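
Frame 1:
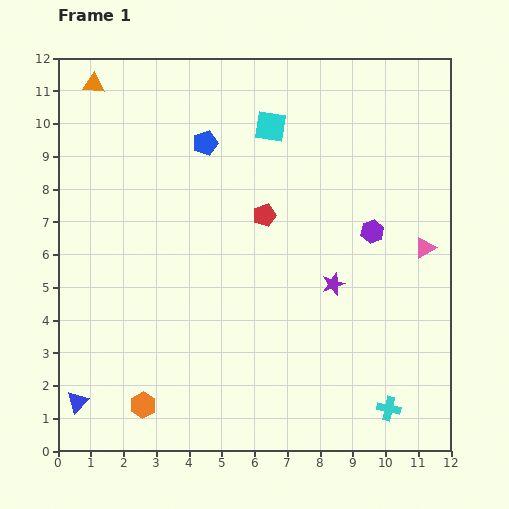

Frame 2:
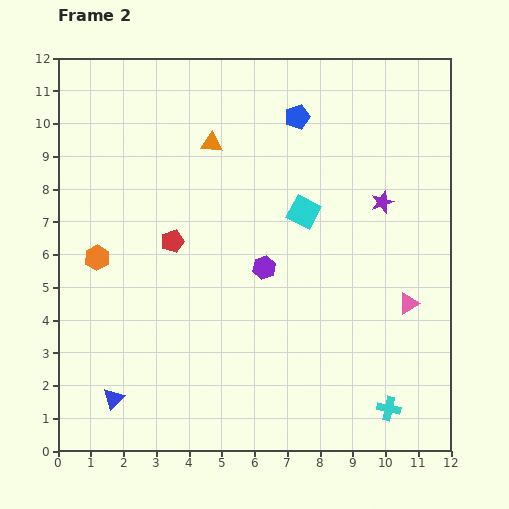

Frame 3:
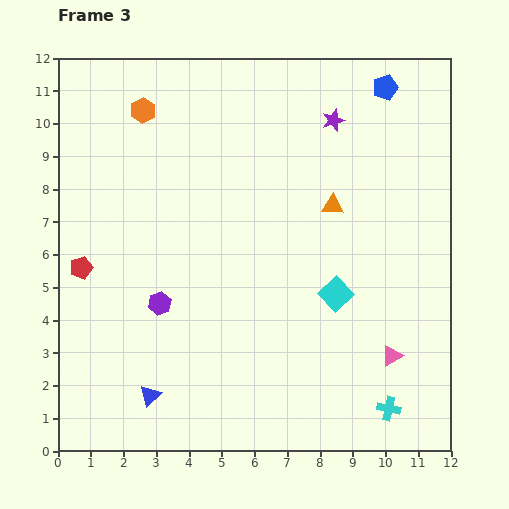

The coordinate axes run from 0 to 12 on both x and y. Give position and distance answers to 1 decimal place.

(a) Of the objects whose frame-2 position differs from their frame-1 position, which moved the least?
the blue triangle

(moved 1.1)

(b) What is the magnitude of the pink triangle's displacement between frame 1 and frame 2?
1.8

The pink triangle moved from (11.2, 6.2) to (10.7, 4.5), a distance of √(0.5² + 1.7²) ≈ 1.8.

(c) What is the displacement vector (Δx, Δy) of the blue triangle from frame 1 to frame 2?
(1.1, 0.1)

The blue triangle was at (0.6, 1.5) in frame 1 and (1.7, 1.6) in frame 2.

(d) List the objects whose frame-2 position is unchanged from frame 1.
the cyan cross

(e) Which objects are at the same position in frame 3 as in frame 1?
the cyan cross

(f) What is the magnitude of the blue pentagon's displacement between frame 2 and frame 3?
2.8

The blue pentagon moved from (7.3, 10.2) to (10.0, 11.1), a distance of √(2.7² + 0.9²) ≈ 2.8.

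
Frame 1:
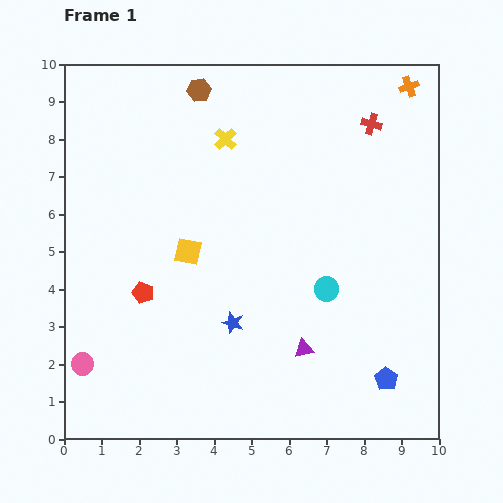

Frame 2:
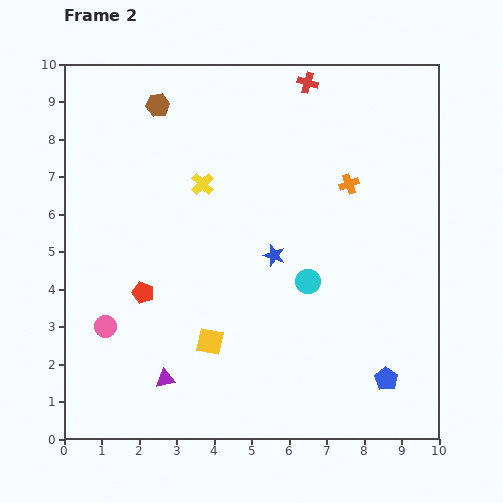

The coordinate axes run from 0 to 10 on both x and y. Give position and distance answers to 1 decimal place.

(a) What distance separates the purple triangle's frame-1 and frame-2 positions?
3.8

The purple triangle moved from (6.4, 2.4) to (2.7, 1.6), a distance of √(3.7² + 0.8²) ≈ 3.8.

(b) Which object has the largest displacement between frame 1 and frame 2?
the purple triangle

(moved 3.8; next 3.1)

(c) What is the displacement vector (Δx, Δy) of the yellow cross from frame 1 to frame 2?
(-0.6, -1.2)

The yellow cross was at (4.3, 8.0) in frame 1 and (3.7, 6.8) in frame 2.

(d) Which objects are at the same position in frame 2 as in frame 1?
the red pentagon, the blue pentagon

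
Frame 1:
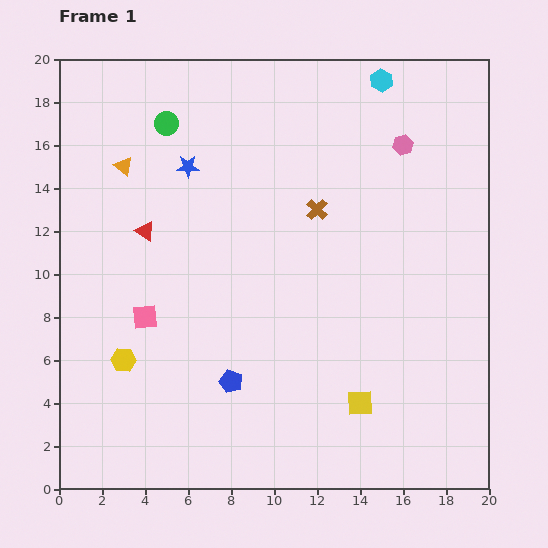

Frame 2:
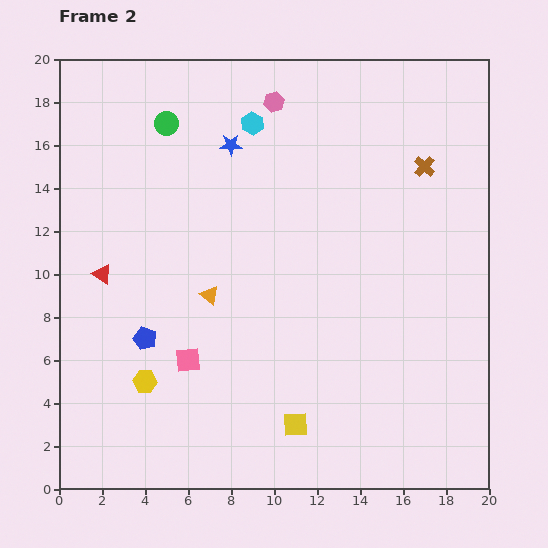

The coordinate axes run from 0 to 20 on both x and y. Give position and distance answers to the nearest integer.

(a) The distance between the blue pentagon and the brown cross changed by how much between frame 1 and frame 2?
+6

Distance in frame 1: 9. Distance in frame 2: 15.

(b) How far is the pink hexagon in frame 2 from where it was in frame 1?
6

The pink hexagon moved from (16, 16) to (10, 18), a distance of √(6² + 2²) ≈ 6.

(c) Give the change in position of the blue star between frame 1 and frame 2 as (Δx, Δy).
(2, 1)

The blue star was at (6, 15) in frame 1 and (8, 16) in frame 2.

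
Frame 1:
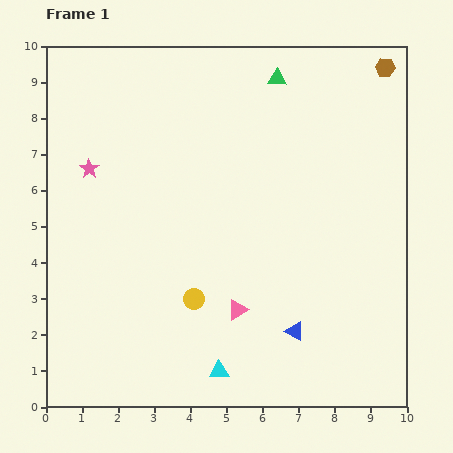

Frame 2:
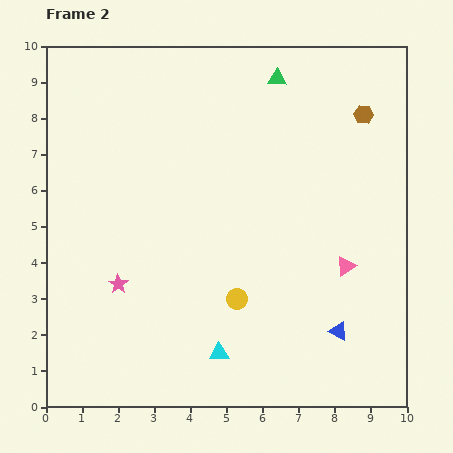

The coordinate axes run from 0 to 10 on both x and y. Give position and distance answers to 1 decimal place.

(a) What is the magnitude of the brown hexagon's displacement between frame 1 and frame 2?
1.4

The brown hexagon moved from (9.4, 9.4) to (8.8, 8.1), a distance of √(0.6² + 1.3²) ≈ 1.4.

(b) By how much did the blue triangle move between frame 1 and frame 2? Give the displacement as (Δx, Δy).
(1.2, 0.0)

The blue triangle was at (6.9, 2.1) in frame 1 and (8.1, 2.1) in frame 2.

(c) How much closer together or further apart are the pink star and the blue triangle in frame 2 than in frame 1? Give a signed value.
-1.1

Distance in frame 1: 7.3. Distance in frame 2: 6.2.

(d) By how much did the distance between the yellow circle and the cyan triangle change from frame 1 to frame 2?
-0.5

Distance in frame 1: 2.1. Distance in frame 2: 1.6.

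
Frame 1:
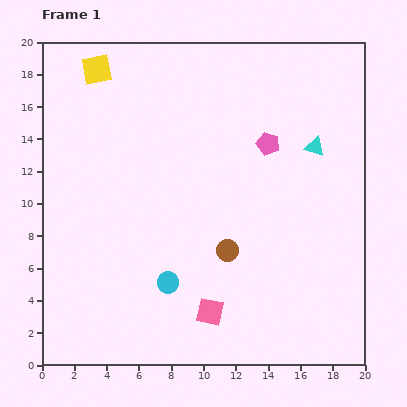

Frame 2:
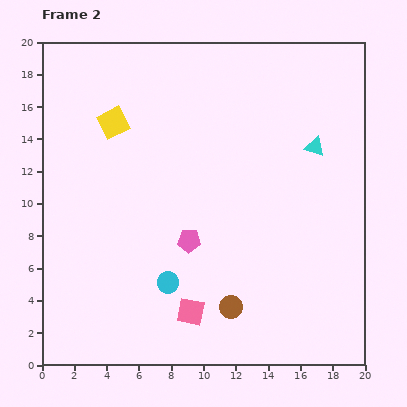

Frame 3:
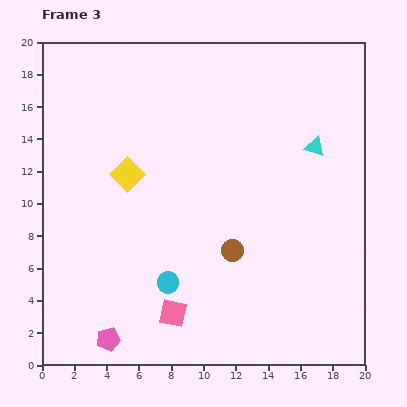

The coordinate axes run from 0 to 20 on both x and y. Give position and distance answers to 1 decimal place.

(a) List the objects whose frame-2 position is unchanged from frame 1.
the cyan circle, the cyan triangle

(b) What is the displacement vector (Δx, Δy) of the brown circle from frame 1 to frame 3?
(0.3, 0.0)

The brown circle was at (11.5, 7.1) in frame 1 and (11.8, 7.1) in frame 3.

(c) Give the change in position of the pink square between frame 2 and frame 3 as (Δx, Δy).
(-1.1, -0.1)

The pink square was at (9.2, 3.3) in frame 2 and (8.1, 3.2) in frame 3.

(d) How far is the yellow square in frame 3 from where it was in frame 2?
3.3

The yellow square moved from (4.4, 15.0) to (5.3, 11.8), a distance of √(0.9² + 3.2²) ≈ 3.3.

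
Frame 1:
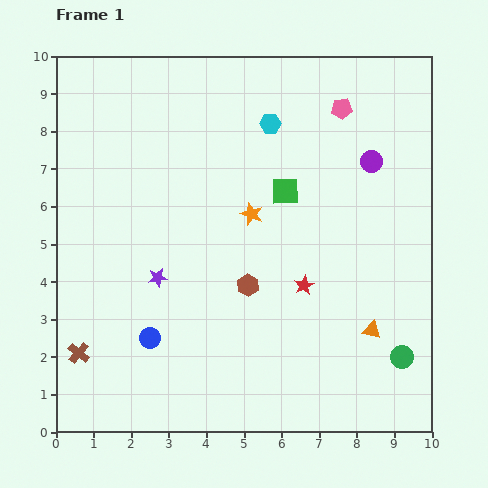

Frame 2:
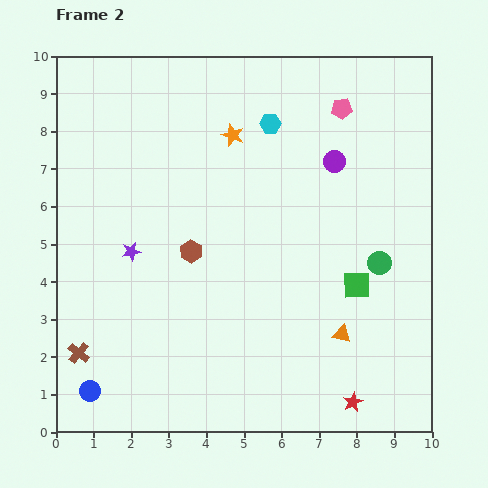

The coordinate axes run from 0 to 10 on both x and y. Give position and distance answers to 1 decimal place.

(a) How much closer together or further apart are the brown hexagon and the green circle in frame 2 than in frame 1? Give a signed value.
+0.5

Distance in frame 1: 4.5. Distance in frame 2: 5.0.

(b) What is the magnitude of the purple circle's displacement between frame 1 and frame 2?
1.0

The purple circle moved from (8.4, 7.2) to (7.4, 7.2), a distance of √(1.0² + 0.0²) ≈ 1.0.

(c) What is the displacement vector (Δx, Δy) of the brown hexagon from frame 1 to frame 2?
(-1.5, 0.9)

The brown hexagon was at (5.1, 3.9) in frame 1 and (3.6, 4.8) in frame 2.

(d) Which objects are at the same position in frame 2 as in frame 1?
the cyan hexagon, the pink pentagon, the brown cross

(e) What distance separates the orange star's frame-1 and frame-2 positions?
2.2

The orange star moved from (5.2, 5.8) to (4.7, 7.9), a distance of √(0.5² + 2.1²) ≈ 2.2.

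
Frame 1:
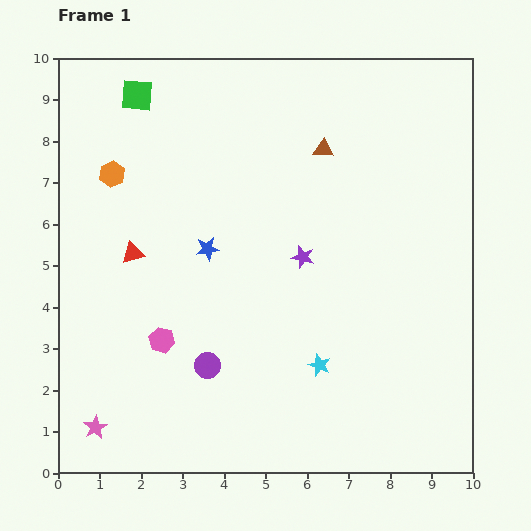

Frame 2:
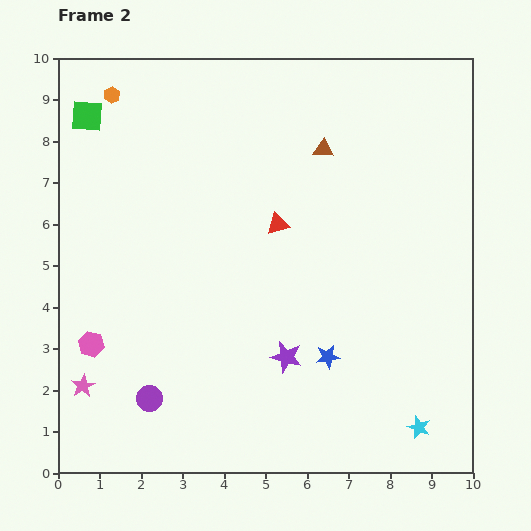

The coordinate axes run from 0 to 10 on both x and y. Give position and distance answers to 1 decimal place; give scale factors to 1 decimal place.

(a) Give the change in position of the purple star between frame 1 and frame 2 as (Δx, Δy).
(-0.4, -2.4)

The purple star was at (5.9, 5.2) in frame 1 and (5.5, 2.8) in frame 2.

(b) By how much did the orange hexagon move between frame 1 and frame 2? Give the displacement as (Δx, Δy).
(0.0, 1.9)

The orange hexagon was at (1.3, 7.2) in frame 1 and (1.3, 9.1) in frame 2.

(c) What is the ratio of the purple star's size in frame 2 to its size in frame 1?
1.4×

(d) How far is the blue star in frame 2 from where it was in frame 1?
3.9

The blue star moved from (3.6, 5.4) to (6.5, 2.8), a distance of √(2.9² + 2.6²) ≈ 3.9.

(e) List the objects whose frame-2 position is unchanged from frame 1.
the brown triangle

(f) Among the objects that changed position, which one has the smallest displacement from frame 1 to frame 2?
the pink star

(moved 1.0)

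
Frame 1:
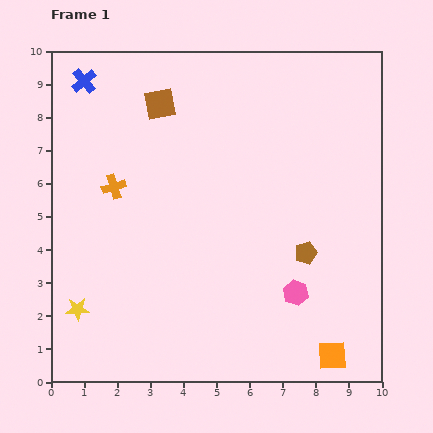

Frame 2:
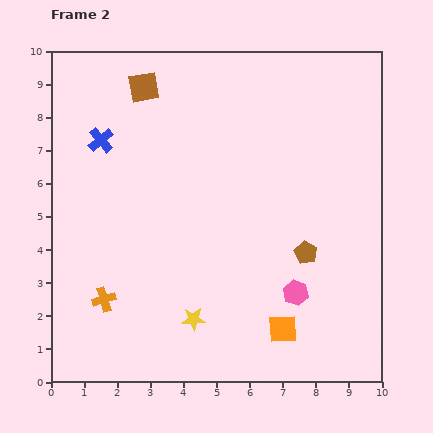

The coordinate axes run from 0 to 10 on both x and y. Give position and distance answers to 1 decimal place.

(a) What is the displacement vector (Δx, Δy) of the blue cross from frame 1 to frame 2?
(0.5, -1.8)

The blue cross was at (1.0, 9.1) in frame 1 and (1.5, 7.3) in frame 2.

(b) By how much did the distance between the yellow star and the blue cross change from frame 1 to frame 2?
-0.8

Distance in frame 1: 6.9. Distance in frame 2: 6.1.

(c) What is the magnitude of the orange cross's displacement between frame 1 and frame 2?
3.4

The orange cross moved from (1.9, 5.9) to (1.6, 2.5), a distance of √(0.3² + 3.4²) ≈ 3.4.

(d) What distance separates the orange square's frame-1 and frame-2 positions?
1.7

The orange square moved from (8.5, 0.8) to (7.0, 1.6), a distance of √(1.5² + 0.8²) ≈ 1.7.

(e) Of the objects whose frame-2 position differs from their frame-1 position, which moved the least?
the brown square

(moved 0.7)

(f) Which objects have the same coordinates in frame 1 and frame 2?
the pink hexagon, the brown pentagon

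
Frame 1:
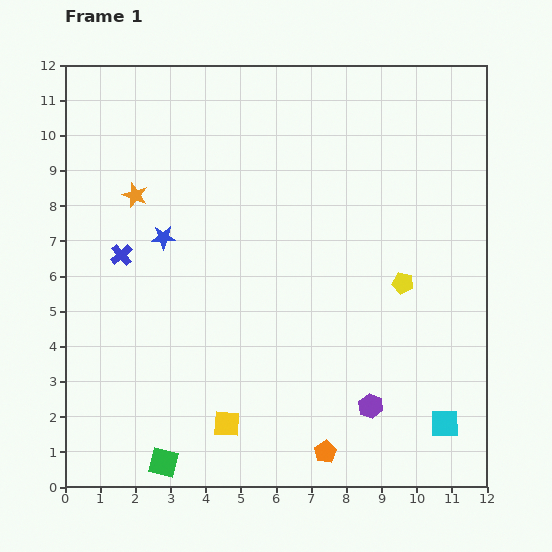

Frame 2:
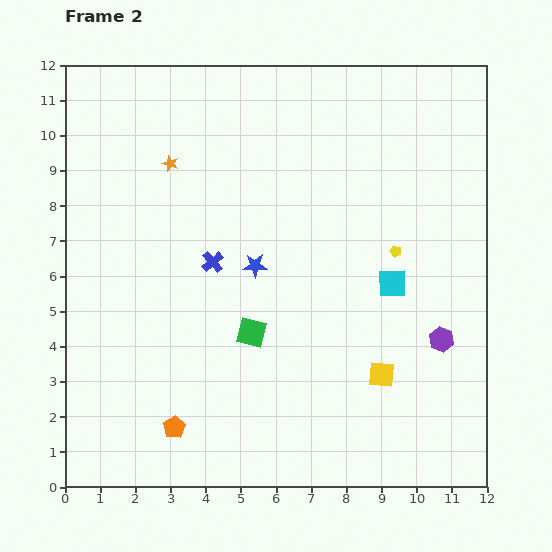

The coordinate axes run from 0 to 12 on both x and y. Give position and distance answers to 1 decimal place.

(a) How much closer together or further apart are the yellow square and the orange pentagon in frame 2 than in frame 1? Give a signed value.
+3.2

Distance in frame 1: 2.9. Distance in frame 2: 6.1.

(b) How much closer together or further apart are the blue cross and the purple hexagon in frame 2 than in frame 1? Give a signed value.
-1.4

Distance in frame 1: 8.3. Distance in frame 2: 6.9.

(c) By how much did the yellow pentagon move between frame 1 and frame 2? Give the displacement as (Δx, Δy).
(-0.2, 0.9)

The yellow pentagon was at (9.6, 5.8) in frame 1 and (9.4, 6.7) in frame 2.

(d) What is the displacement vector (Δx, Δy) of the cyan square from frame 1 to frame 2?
(-1.5, 4.0)

The cyan square was at (10.8, 1.8) in frame 1 and (9.3, 5.8) in frame 2.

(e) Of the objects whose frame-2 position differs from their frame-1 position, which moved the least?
the yellow pentagon

(moved 0.9)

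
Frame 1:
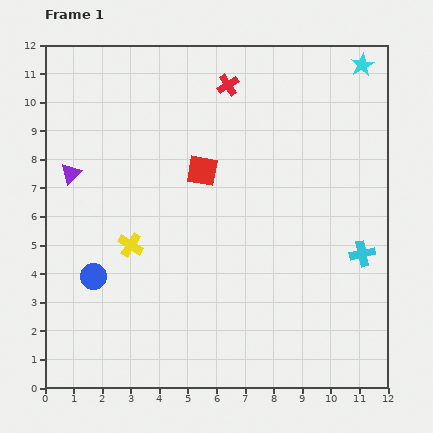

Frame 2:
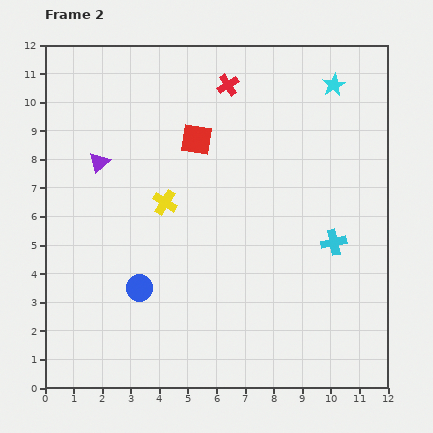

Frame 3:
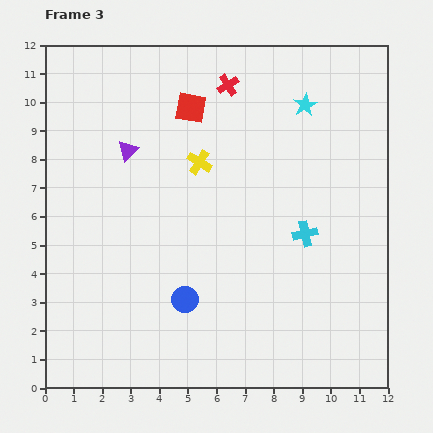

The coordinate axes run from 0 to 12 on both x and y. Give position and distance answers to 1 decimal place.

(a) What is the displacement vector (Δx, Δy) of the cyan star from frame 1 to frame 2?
(-1.0, -0.7)

The cyan star was at (11.1, 11.3) in frame 1 and (10.1, 10.6) in frame 2.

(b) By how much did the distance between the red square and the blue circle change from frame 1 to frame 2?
+0.3

Distance in frame 1: 5.3. Distance in frame 2: 5.6.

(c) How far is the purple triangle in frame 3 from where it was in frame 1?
2.2

The purple triangle moved from (0.9, 7.5) to (2.9, 8.3), a distance of √(2.0² + 0.8²) ≈ 2.2.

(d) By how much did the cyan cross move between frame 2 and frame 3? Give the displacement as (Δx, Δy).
(-1.0, 0.3)

The cyan cross was at (10.1, 5.1) in frame 2 and (9.1, 5.4) in frame 3.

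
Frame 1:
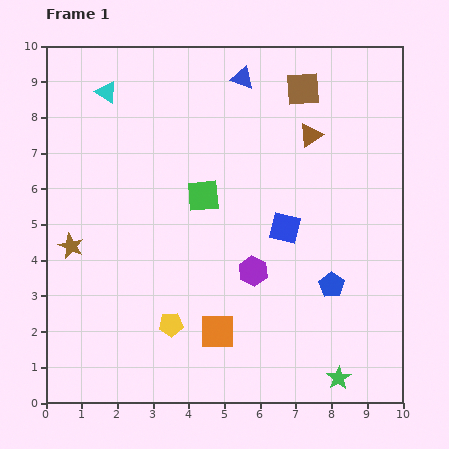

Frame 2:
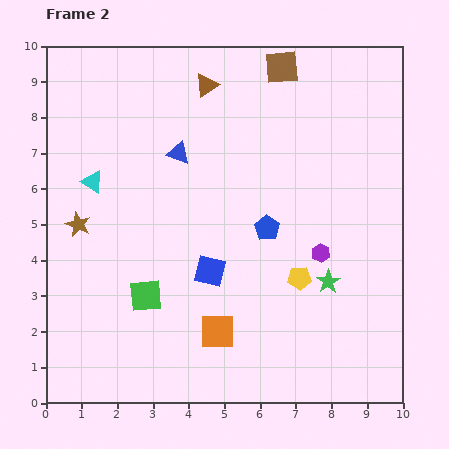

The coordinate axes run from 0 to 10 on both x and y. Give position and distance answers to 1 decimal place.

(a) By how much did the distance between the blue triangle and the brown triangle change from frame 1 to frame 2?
-0.4

Distance in frame 1: 2.5. Distance in frame 2: 2.1.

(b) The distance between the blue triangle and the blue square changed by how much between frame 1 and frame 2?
-1.0

Distance in frame 1: 4.4. Distance in frame 2: 3.4.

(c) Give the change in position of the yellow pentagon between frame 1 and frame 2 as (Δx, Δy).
(3.6, 1.3)

The yellow pentagon was at (3.5, 2.2) in frame 1 and (7.1, 3.5) in frame 2.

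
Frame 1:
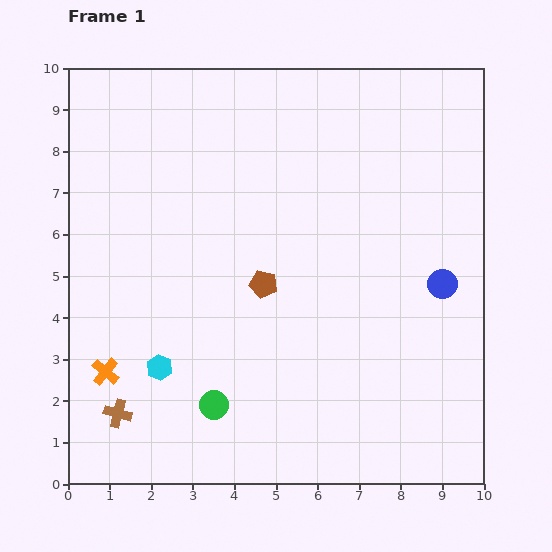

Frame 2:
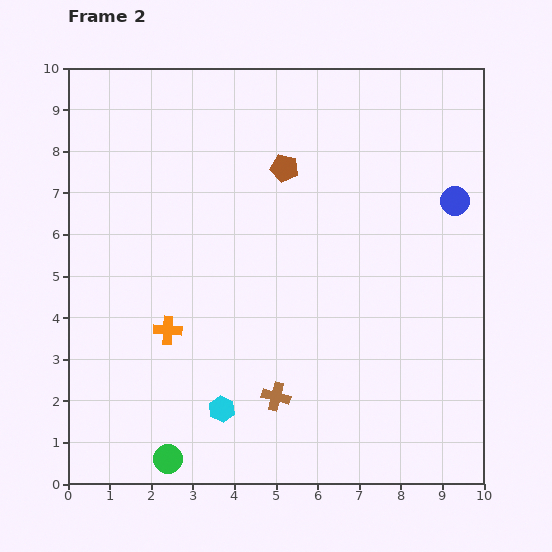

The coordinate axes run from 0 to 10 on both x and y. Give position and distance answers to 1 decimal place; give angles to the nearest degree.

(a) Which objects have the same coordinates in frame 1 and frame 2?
none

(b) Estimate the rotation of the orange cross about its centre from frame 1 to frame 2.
36° counter-clockwise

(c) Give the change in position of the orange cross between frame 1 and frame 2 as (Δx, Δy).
(1.5, 1.0)

The orange cross was at (0.9, 2.7) in frame 1 and (2.4, 3.7) in frame 2.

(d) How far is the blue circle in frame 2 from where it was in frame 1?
2.0

The blue circle moved from (9.0, 4.8) to (9.3, 6.8), a distance of √(0.3² + 2.0²) ≈ 2.0.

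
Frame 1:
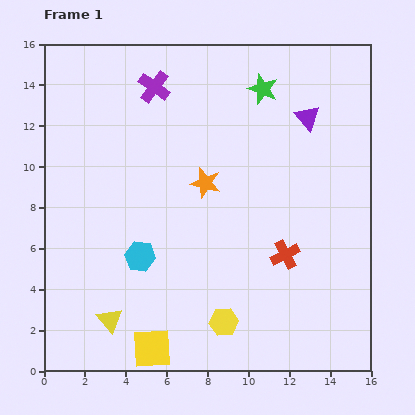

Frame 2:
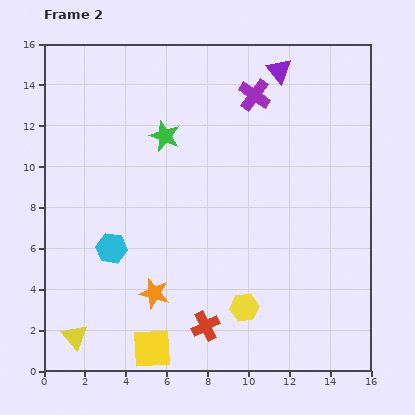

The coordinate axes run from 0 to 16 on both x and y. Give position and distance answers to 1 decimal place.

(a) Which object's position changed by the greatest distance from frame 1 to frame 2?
the orange star

(moved 6.0; next 5.3)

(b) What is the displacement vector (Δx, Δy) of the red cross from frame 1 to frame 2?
(-3.9, -3.5)

The red cross was at (11.8, 5.7) in frame 1 and (7.9, 2.2) in frame 2.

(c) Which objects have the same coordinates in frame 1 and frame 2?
the yellow square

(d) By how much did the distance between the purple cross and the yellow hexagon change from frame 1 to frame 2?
-1.6

Distance in frame 1: 12.0. Distance in frame 2: 10.4.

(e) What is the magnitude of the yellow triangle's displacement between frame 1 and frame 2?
1.9

The yellow triangle moved from (3.2, 2.5) to (1.5, 1.7), a distance of √(1.7² + 0.8²) ≈ 1.9.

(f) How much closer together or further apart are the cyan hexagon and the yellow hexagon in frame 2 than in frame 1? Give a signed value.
+1.9

Distance in frame 1: 5.2. Distance in frame 2: 7.1.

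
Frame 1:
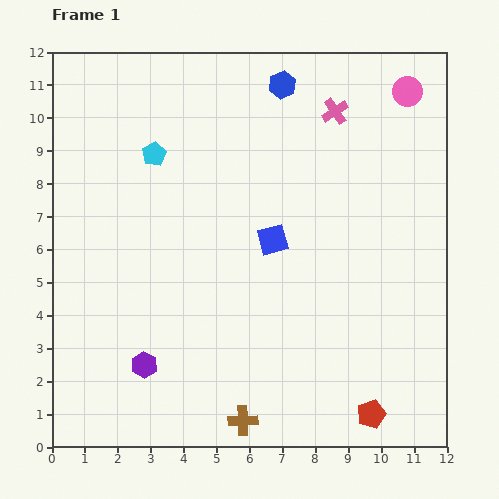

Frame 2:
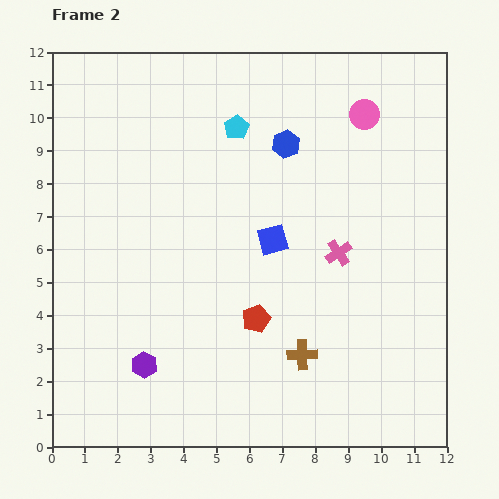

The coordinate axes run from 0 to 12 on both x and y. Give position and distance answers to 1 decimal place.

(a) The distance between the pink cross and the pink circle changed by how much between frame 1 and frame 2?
+2.0

Distance in frame 1: 2.3. Distance in frame 2: 4.3.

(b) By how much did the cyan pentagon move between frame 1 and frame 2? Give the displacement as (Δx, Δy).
(2.5, 0.8)

The cyan pentagon was at (3.1, 8.9) in frame 1 and (5.6, 9.7) in frame 2.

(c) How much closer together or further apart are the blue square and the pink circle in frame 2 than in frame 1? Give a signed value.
-1.4

Distance in frame 1: 6.1. Distance in frame 2: 4.7.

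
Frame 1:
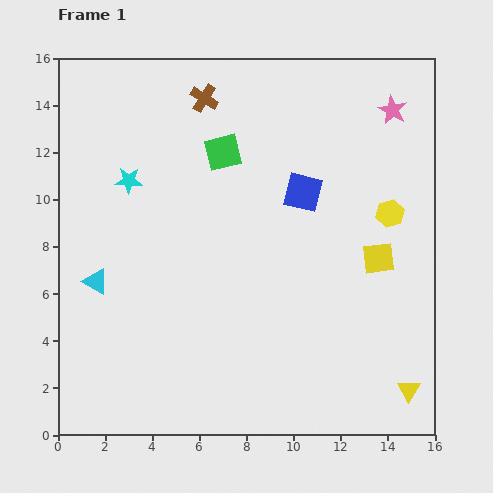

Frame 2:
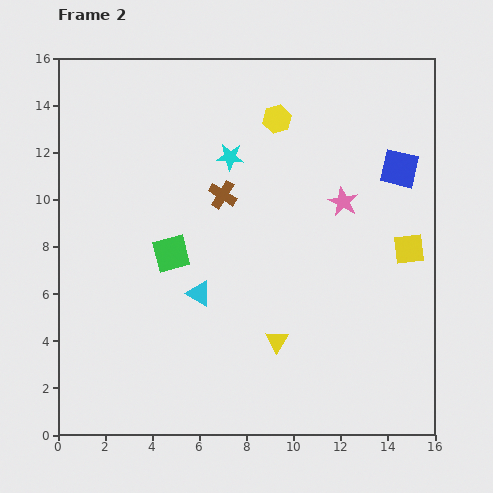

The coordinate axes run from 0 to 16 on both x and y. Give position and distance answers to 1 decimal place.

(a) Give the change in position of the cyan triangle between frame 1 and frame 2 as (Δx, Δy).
(4.4, -0.5)

The cyan triangle was at (1.6, 6.5) in frame 1 and (6.0, 6.0) in frame 2.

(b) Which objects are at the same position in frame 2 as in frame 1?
none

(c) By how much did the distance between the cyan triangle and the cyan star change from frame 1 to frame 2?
+1.4

Distance in frame 1: 4.5. Distance in frame 2: 5.9.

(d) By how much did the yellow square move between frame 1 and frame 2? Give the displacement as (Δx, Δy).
(1.3, 0.4)

The yellow square was at (13.6, 7.5) in frame 1 and (14.9, 7.9) in frame 2.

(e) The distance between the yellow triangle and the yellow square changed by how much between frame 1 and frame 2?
+1.1

Distance in frame 1: 5.7. Distance in frame 2: 6.8.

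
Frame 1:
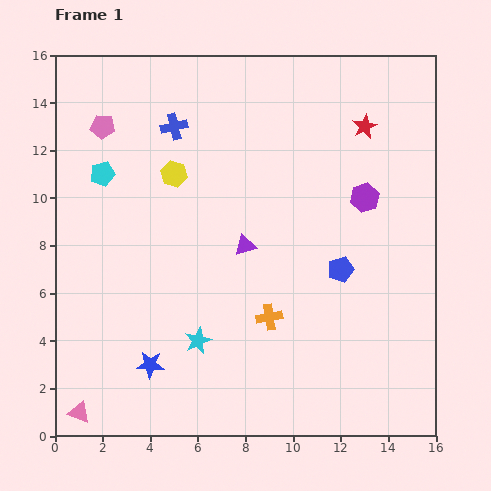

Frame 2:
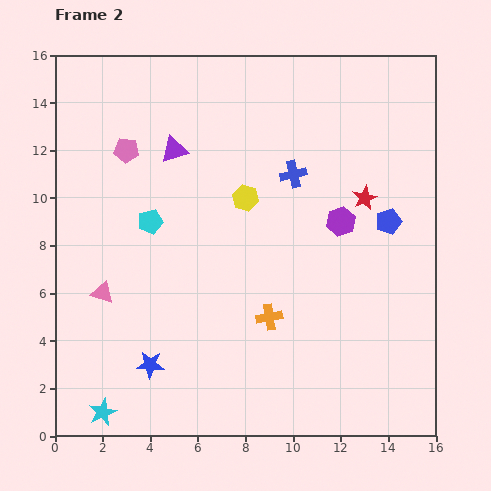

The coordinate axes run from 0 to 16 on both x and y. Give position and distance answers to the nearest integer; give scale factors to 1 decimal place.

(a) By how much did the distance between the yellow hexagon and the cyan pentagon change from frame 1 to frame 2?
+1

Distance in frame 1: 3. Distance in frame 2: 4.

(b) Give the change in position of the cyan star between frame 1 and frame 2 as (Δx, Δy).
(-4, -3)

The cyan star was at (6, 4) in frame 1 and (2, 1) in frame 2.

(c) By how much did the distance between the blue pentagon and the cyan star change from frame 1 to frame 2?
+7

Distance in frame 1: 7. Distance in frame 2: 14.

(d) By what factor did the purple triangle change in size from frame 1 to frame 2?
1.3×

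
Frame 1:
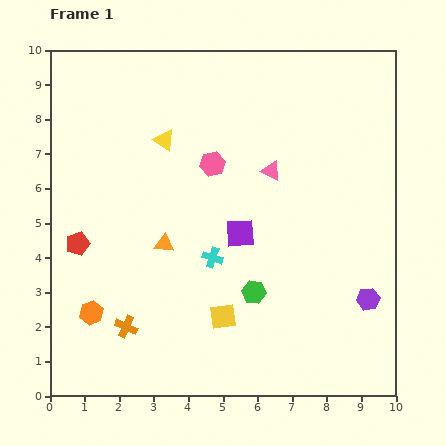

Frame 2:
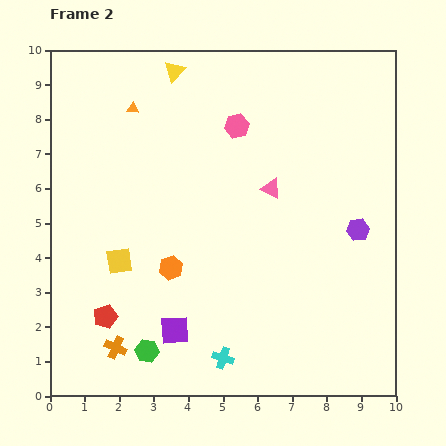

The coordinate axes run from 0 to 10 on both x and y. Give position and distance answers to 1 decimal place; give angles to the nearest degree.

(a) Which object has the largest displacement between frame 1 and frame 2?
the orange triangle

(moved 4.0; next 3.5)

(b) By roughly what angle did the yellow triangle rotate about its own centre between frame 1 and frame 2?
39° clockwise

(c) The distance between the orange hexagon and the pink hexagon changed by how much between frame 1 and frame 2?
-1.0

Distance in frame 1: 5.5. Distance in frame 2: 4.5.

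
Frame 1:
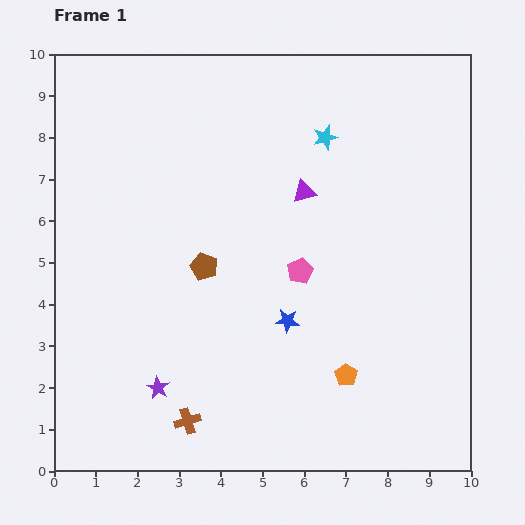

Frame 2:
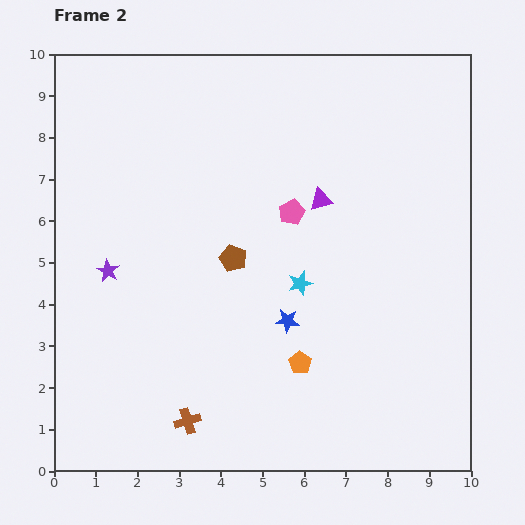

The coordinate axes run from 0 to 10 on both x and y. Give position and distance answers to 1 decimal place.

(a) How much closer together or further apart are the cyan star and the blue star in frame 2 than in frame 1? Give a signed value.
-3.6

Distance in frame 1: 4.5. Distance in frame 2: 0.9.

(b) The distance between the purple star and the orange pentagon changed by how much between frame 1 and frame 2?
+0.6

Distance in frame 1: 4.5. Distance in frame 2: 5.1.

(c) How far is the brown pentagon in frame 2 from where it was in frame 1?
0.7

The brown pentagon moved from (3.6, 4.9) to (4.3, 5.1), a distance of √(0.7² + 0.2²) ≈ 0.7.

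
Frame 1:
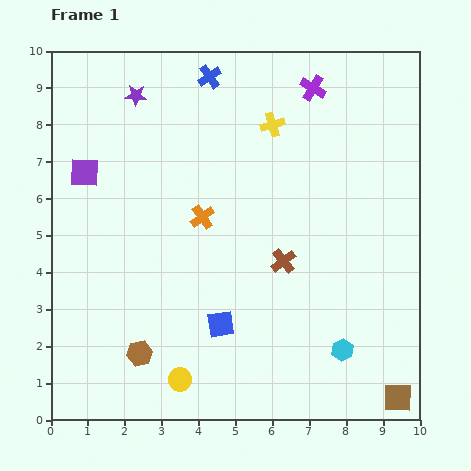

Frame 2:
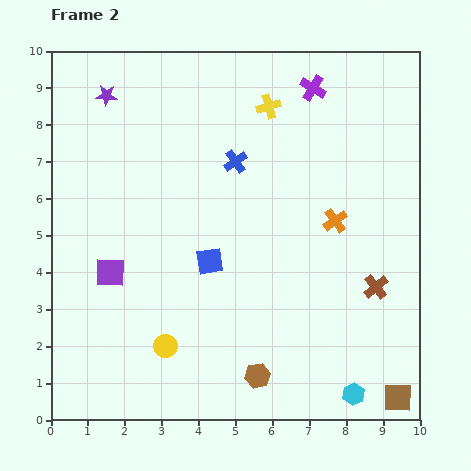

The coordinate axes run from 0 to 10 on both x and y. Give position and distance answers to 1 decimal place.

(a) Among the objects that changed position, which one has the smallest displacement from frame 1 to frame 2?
the yellow cross

(moved 0.5)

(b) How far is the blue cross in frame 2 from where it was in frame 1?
2.4

The blue cross moved from (4.3, 9.3) to (5.0, 7.0), a distance of √(0.7² + 2.3²) ≈ 2.4.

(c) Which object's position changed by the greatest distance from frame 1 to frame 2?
the orange cross

(moved 3.6; next 3.3)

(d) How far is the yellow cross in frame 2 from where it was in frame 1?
0.5

The yellow cross moved from (6.0, 8.0) to (5.9, 8.5), a distance of √(0.1² + 0.5²) ≈ 0.5.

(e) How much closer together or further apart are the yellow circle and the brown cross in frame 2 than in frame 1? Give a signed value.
+1.6

Distance in frame 1: 4.3. Distance in frame 2: 5.9.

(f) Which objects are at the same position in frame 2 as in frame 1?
the purple cross, the brown square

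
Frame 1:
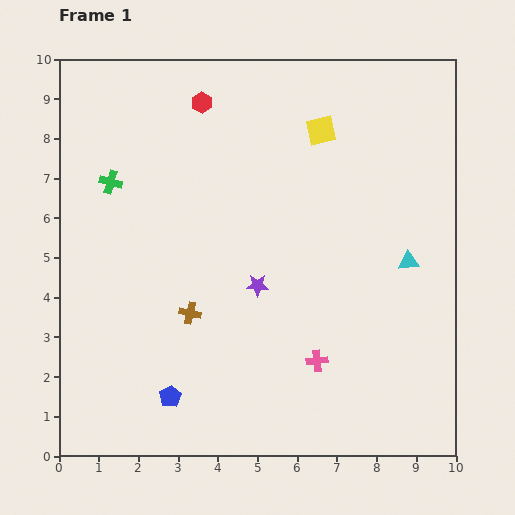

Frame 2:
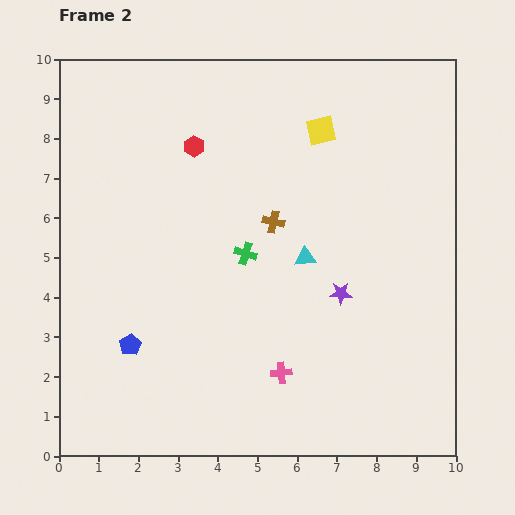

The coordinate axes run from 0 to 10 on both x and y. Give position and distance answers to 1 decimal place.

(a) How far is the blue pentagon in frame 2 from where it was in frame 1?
1.6

The blue pentagon moved from (2.8, 1.5) to (1.8, 2.8), a distance of √(1.0² + 1.3²) ≈ 1.6.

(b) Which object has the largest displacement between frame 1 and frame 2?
the green cross

(moved 3.8; next 3.1)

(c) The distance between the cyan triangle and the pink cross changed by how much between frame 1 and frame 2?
-0.4

Distance in frame 1: 3.4. Distance in frame 2: 3.0.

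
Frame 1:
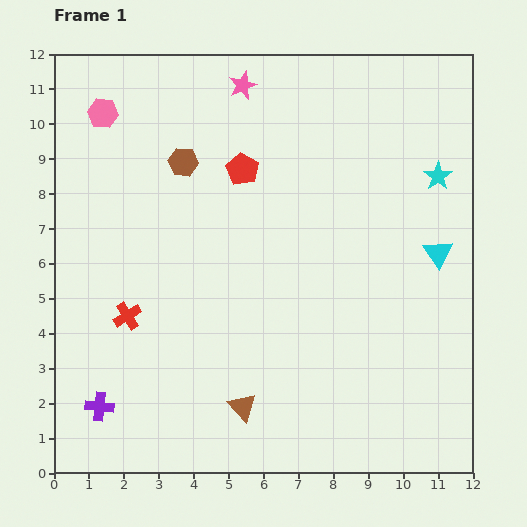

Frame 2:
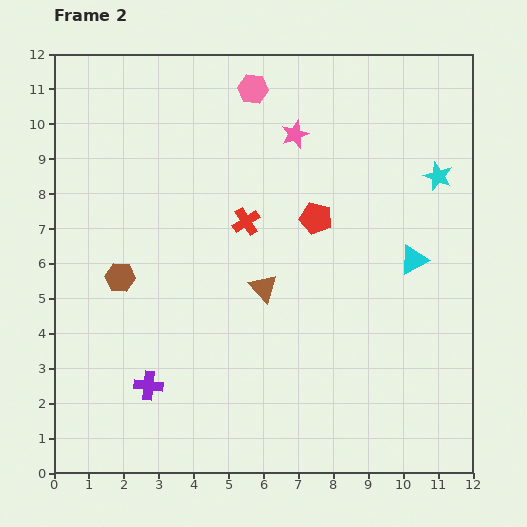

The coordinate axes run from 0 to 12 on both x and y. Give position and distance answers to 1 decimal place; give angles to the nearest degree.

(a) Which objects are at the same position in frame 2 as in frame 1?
the cyan star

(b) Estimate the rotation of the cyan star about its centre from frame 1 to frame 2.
15° counter-clockwise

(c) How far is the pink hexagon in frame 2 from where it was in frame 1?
4.4

The pink hexagon moved from (1.4, 10.3) to (5.7, 11.0), a distance of √(4.3² + 0.7²) ≈ 4.4.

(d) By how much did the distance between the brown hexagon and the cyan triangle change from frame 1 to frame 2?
+0.7

Distance in frame 1: 7.7. Distance in frame 2: 8.4.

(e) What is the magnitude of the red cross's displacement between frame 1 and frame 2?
4.3

The red cross moved from (2.1, 4.5) to (5.5, 7.2), a distance of √(3.4² + 2.7²) ≈ 4.3.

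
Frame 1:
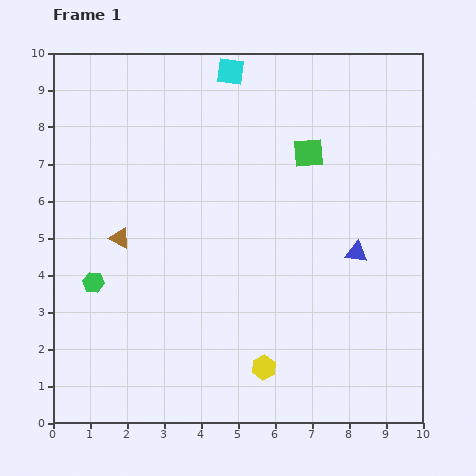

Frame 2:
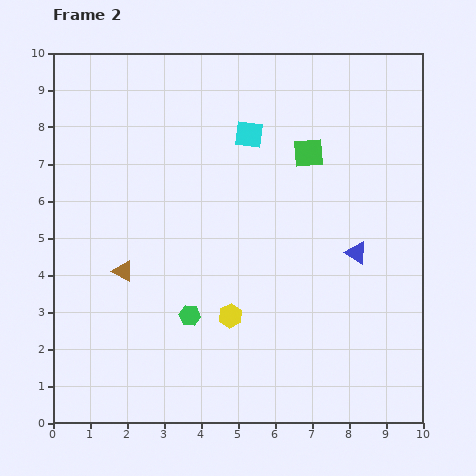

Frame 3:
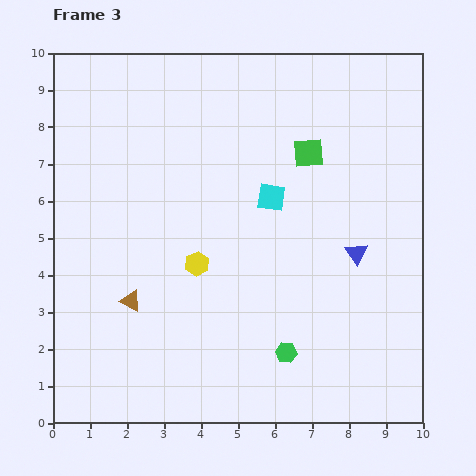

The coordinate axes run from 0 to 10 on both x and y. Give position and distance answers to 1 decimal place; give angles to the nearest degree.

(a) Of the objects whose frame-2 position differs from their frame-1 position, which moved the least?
the brown triangle

(moved 0.9)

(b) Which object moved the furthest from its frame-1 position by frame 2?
the green hexagon

(moved 2.8; next 1.8)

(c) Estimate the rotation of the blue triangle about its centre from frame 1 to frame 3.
48° clockwise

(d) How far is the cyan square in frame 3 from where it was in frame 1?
3.6

The cyan square moved from (4.8, 9.5) to (5.9, 6.1), a distance of √(1.1² + 3.4²) ≈ 3.6.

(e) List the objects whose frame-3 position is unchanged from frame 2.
the blue triangle, the green square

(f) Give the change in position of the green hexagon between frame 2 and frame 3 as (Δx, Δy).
(2.6, -1.0)

The green hexagon was at (3.7, 2.9) in frame 2 and (6.3, 1.9) in frame 3.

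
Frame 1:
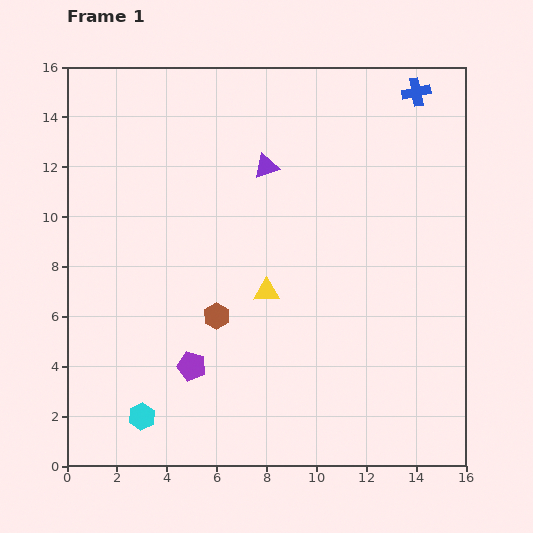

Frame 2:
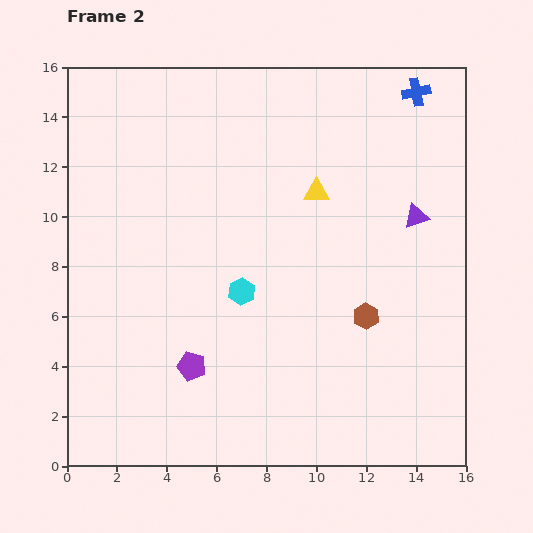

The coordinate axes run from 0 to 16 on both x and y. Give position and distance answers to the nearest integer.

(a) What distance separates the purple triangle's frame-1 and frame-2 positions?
6

The purple triangle moved from (8, 12) to (14, 10), a distance of √(6² + 2²) ≈ 6.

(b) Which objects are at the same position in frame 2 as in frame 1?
the blue cross, the purple pentagon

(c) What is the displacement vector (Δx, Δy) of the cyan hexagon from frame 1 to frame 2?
(4, 5)

The cyan hexagon was at (3, 2) in frame 1 and (7, 7) in frame 2.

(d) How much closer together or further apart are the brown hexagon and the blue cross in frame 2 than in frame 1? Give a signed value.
-3

Distance in frame 1: 12. Distance in frame 2: 9.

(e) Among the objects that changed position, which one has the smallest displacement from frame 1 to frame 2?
the yellow triangle

(moved 4)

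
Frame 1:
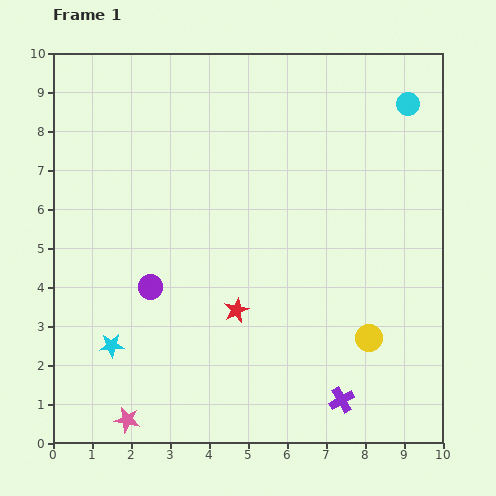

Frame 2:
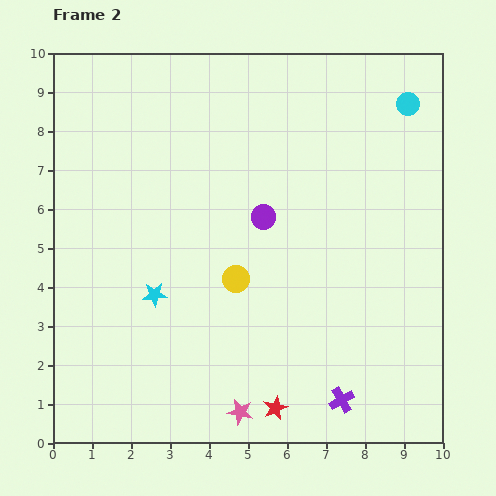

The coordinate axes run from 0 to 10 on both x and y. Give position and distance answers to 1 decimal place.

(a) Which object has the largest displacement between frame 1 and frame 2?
the yellow circle

(moved 3.7; next 3.4)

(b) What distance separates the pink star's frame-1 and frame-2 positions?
2.9

The pink star moved from (1.9, 0.6) to (4.8, 0.8), a distance of √(2.9² + 0.2²) ≈ 2.9.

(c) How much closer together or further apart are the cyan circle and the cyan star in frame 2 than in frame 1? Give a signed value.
-1.7

Distance in frame 1: 9.8. Distance in frame 2: 8.1.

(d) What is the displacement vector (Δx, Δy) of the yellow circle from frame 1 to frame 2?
(-3.4, 1.5)

The yellow circle was at (8.1, 2.7) in frame 1 and (4.7, 4.2) in frame 2.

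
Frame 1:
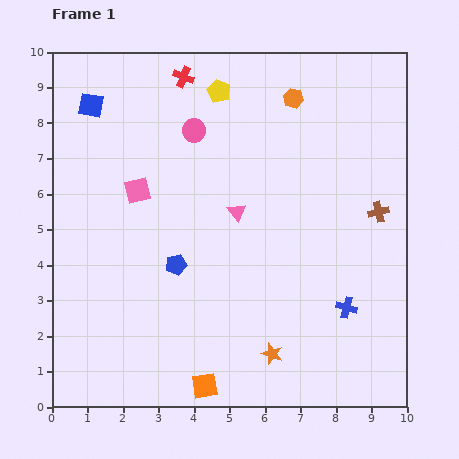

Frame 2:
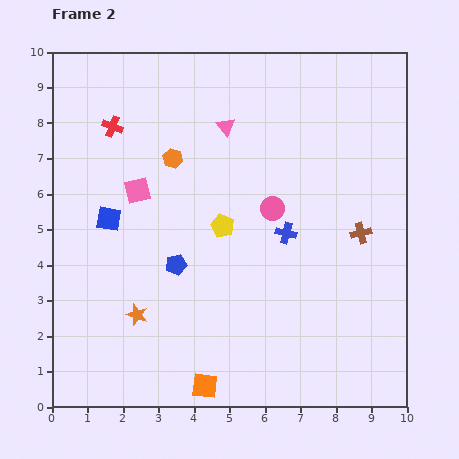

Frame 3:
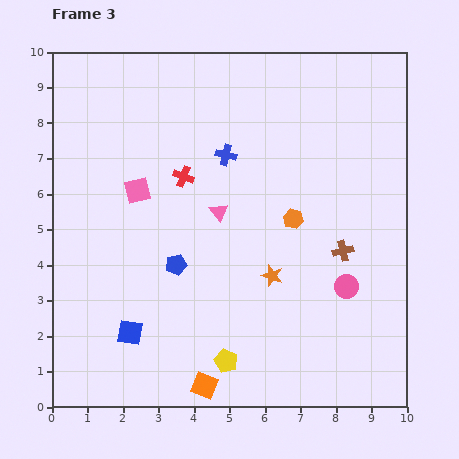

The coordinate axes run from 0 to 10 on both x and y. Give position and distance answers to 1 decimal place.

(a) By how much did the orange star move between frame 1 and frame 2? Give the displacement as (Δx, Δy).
(-3.8, 1.1)

The orange star was at (6.2, 1.5) in frame 1 and (2.4, 2.6) in frame 2.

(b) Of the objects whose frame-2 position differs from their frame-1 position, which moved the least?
the brown cross

(moved 0.8)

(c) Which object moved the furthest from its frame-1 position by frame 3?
the yellow pentagon

(moved 7.6; next 6.5)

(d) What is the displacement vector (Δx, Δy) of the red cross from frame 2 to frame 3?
(2.0, -1.4)

The red cross was at (1.7, 7.9) in frame 2 and (3.7, 6.5) in frame 3.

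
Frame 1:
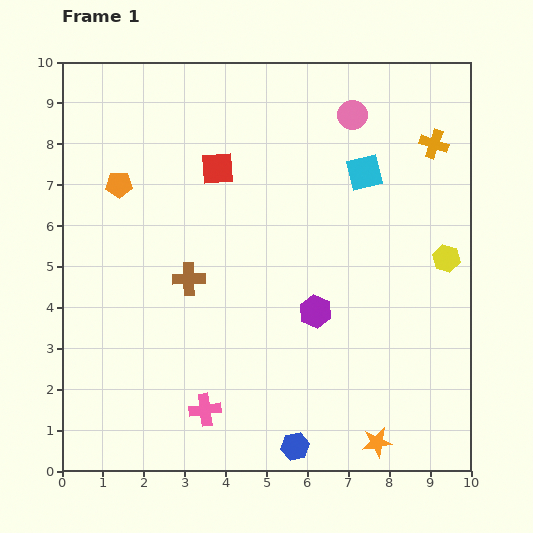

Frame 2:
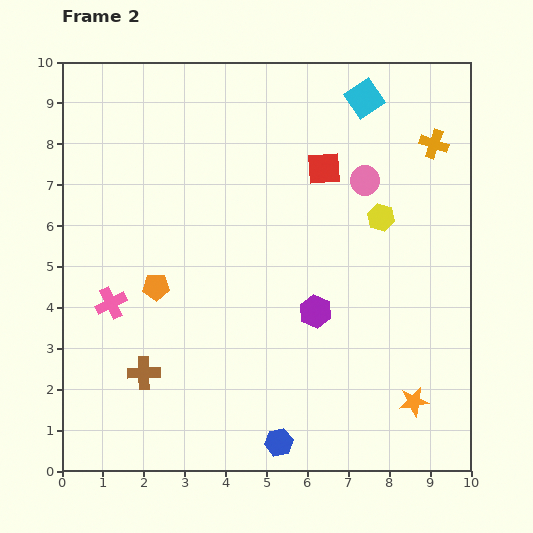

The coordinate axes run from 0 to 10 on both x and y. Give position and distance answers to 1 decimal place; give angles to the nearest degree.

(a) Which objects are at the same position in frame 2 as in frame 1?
the purple hexagon, the orange cross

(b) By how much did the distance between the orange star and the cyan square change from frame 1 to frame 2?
+0.9

Distance in frame 1: 6.6. Distance in frame 2: 7.5.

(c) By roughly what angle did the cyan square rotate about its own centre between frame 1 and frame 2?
20° counter-clockwise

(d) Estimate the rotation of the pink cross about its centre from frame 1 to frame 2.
19° counter-clockwise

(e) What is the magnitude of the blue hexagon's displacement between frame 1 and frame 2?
0.4

The blue hexagon moved from (5.7, 0.6) to (5.3, 0.7), a distance of √(0.4² + 0.1²) ≈ 0.4.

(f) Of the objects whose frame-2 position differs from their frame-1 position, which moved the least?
the blue hexagon

(moved 0.4)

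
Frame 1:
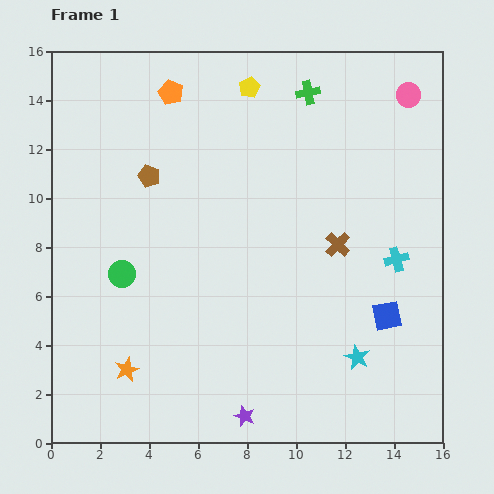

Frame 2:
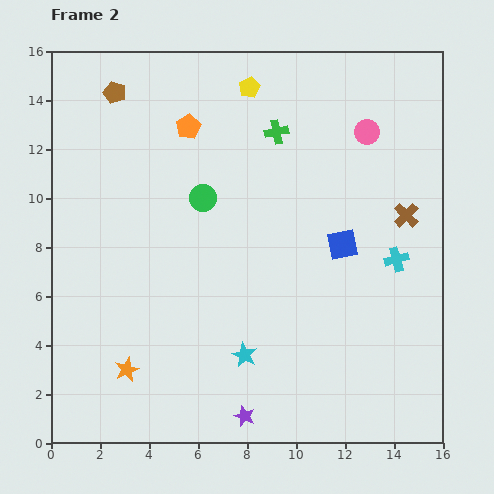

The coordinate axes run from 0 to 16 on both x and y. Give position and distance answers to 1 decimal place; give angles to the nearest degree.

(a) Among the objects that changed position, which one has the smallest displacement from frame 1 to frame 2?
the orange pentagon

(moved 1.6)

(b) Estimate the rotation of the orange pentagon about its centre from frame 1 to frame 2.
19° clockwise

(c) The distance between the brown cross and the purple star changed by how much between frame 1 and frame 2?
+2.5

Distance in frame 1: 8.0. Distance in frame 2: 10.5.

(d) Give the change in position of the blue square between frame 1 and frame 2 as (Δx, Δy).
(-1.8, 2.9)

The blue square was at (13.7, 5.2) in frame 1 and (11.9, 8.1) in frame 2.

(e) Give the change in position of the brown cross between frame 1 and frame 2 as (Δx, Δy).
(2.8, 1.2)

The brown cross was at (11.7, 8.1) in frame 1 and (14.5, 9.3) in frame 2.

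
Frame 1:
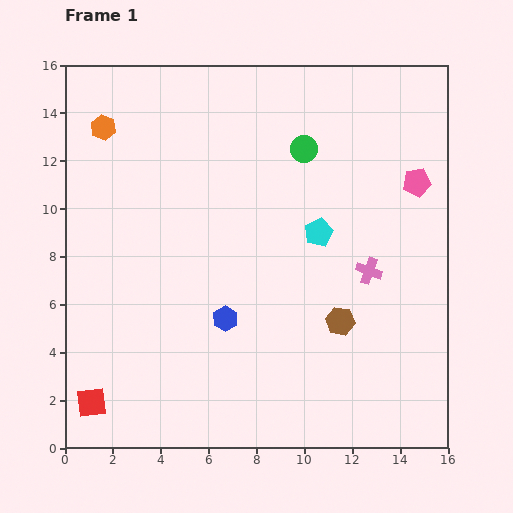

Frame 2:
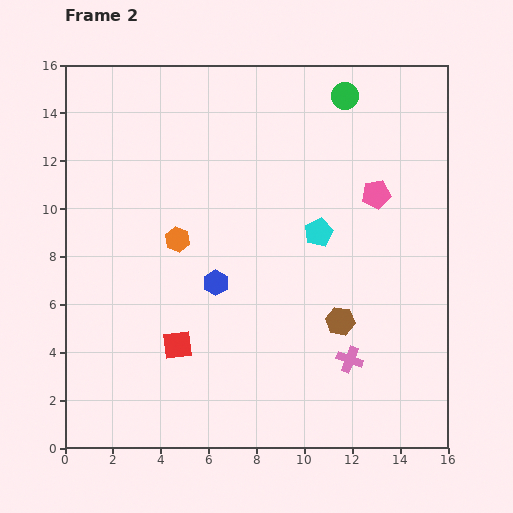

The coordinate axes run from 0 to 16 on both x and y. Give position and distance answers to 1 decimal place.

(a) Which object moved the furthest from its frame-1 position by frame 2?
the orange hexagon

(moved 5.6; next 4.3)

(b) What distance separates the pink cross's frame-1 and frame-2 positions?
3.8

The pink cross moved from (12.7, 7.4) to (11.9, 3.7), a distance of √(0.8² + 3.7²) ≈ 3.8.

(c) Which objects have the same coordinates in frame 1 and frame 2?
the cyan pentagon, the brown hexagon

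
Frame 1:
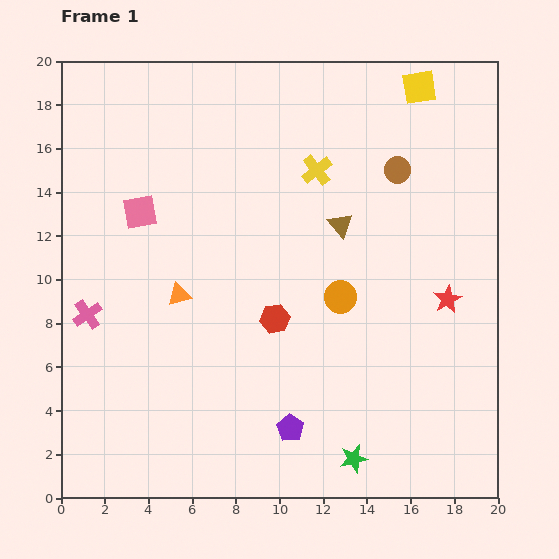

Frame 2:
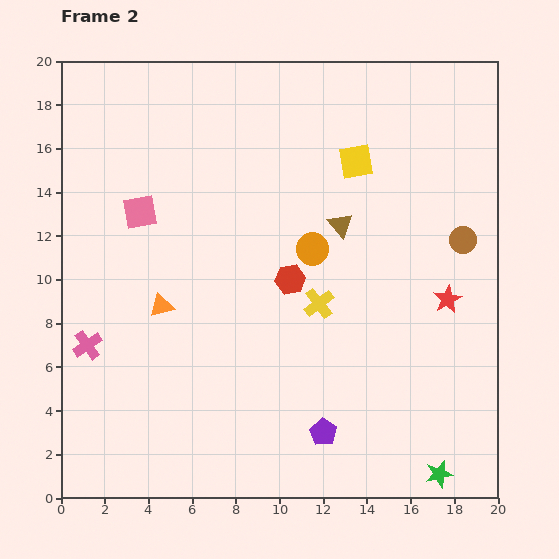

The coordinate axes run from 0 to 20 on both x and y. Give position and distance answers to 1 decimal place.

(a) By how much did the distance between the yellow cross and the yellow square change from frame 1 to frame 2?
+0.7

Distance in frame 1: 6.0. Distance in frame 2: 6.7.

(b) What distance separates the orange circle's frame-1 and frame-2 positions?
2.6

The orange circle moved from (12.8, 9.2) to (11.5, 11.4), a distance of √(1.3² + 2.2²) ≈ 2.6.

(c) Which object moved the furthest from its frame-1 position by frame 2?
the yellow cross

(moved 6.1; next 4.5)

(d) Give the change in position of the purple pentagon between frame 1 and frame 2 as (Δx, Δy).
(1.5, -0.2)

The purple pentagon was at (10.5, 3.2) in frame 1 and (12.0, 3.0) in frame 2.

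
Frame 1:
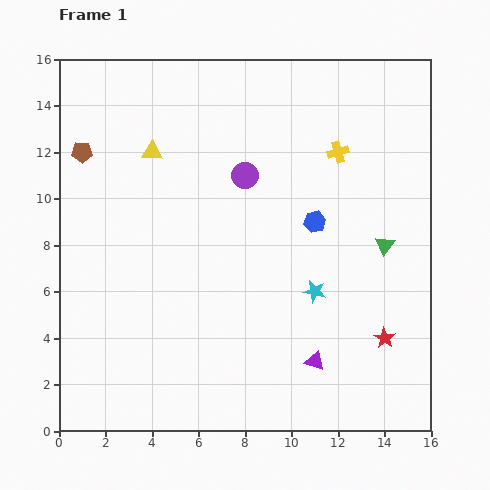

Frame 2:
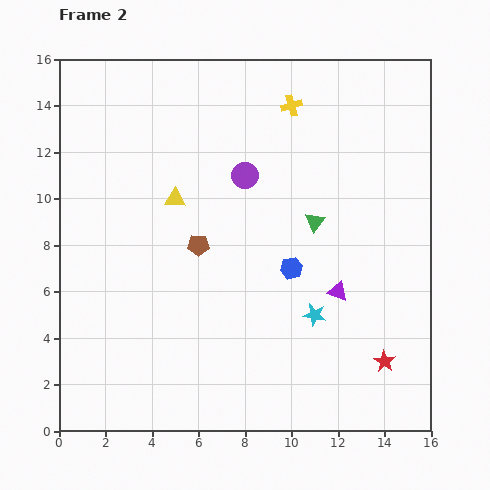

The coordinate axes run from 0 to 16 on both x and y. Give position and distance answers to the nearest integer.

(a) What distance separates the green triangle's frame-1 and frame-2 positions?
3

The green triangle moved from (14, 8) to (11, 9), a distance of √(3² + 1²) ≈ 3.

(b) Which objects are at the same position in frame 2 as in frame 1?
the purple circle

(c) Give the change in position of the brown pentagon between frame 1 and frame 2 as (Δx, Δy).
(5, -4)

The brown pentagon was at (1, 12) in frame 1 and (6, 8) in frame 2.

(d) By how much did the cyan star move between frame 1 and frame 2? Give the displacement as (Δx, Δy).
(0, -1)

The cyan star was at (11, 6) in frame 1 and (11, 5) in frame 2.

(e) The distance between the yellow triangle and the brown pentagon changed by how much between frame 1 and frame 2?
-1

Distance in frame 1: 3. Distance in frame 2: 2.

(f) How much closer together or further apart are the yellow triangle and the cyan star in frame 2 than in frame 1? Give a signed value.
-1

Distance in frame 1: 9. Distance in frame 2: 8.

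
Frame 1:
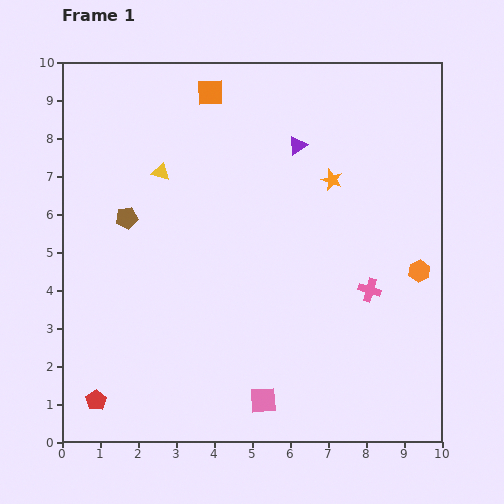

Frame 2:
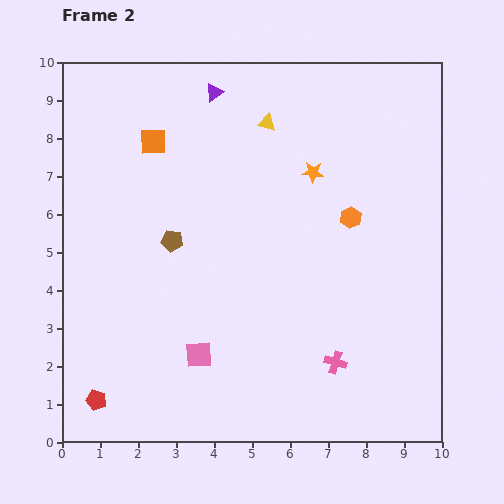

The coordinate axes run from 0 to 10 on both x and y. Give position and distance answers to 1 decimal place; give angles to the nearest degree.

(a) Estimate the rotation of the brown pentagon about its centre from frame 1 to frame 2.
18° clockwise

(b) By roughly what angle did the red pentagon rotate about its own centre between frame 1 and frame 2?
23° counter-clockwise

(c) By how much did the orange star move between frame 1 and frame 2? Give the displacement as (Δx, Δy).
(-0.5, 0.2)

The orange star was at (7.1, 6.9) in frame 1 and (6.6, 7.1) in frame 2.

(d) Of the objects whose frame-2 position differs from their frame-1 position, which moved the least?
the orange star

(moved 0.5)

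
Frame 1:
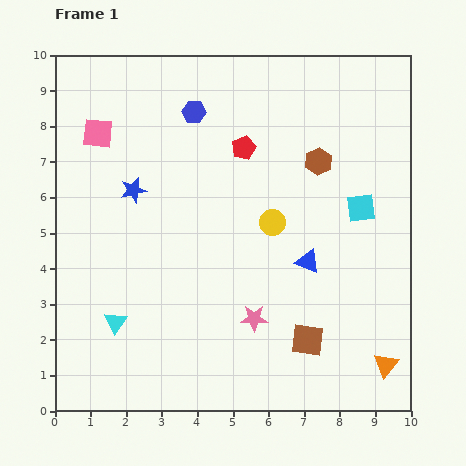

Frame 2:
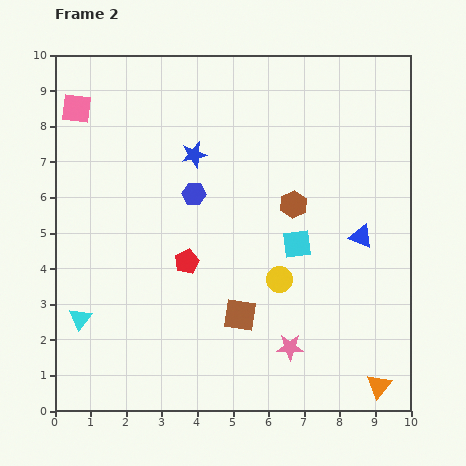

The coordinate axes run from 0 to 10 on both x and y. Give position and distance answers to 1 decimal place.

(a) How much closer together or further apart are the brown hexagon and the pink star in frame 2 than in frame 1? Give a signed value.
-0.8

Distance in frame 1: 4.8. Distance in frame 2: 4.0.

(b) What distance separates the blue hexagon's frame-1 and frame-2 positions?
2.3

The blue hexagon moved from (3.9, 8.4) to (3.9, 6.1), a distance of √(0.0² + 2.3²) ≈ 2.3.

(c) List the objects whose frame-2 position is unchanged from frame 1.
none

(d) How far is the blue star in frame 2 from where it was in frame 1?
2.0

The blue star moved from (2.2, 6.2) to (3.9, 7.2), a distance of √(1.7² + 1.0²) ≈ 2.0.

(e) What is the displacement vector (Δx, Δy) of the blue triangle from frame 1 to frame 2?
(1.5, 0.7)

The blue triangle was at (7.1, 4.2) in frame 1 and (8.6, 4.9) in frame 2.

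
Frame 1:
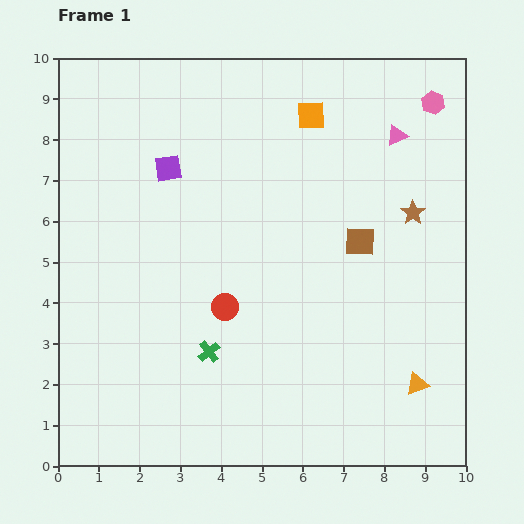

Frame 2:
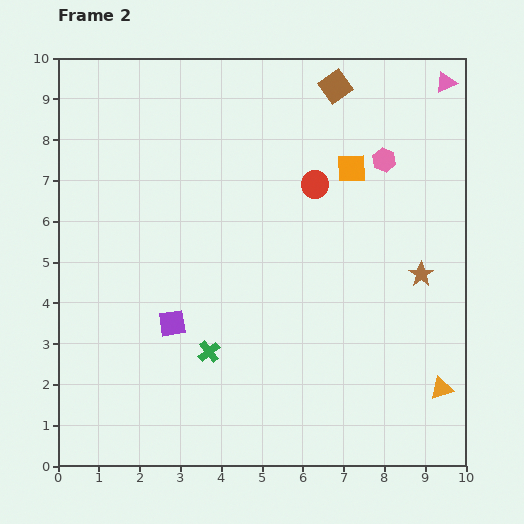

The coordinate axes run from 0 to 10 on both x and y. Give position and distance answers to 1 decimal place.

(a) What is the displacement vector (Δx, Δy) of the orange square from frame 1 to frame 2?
(1.0, -1.3)

The orange square was at (6.2, 8.6) in frame 1 and (7.2, 7.3) in frame 2.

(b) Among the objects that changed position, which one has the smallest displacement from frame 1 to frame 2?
the orange triangle

(moved 0.6)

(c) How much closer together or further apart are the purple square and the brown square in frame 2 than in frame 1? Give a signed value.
+2.0

Distance in frame 1: 5.0. Distance in frame 2: 7.0.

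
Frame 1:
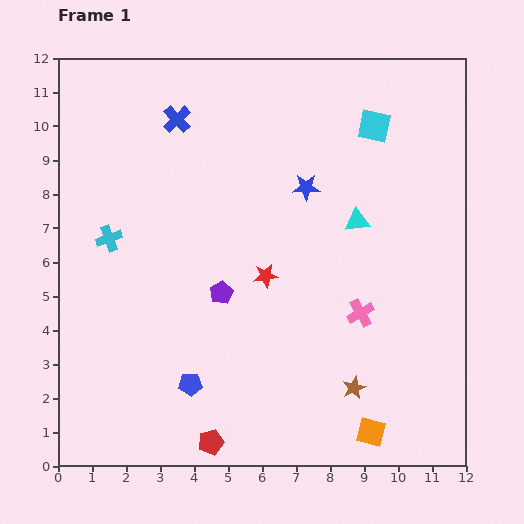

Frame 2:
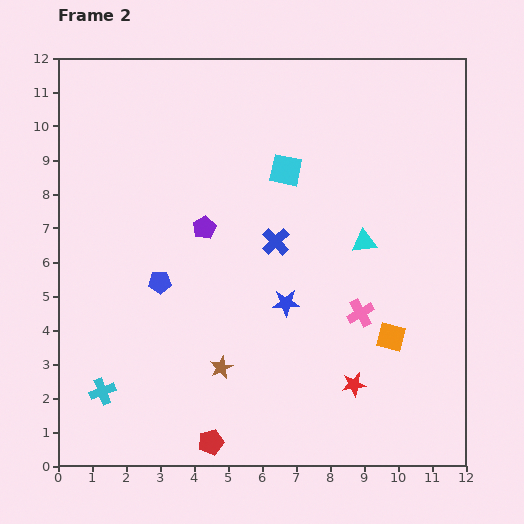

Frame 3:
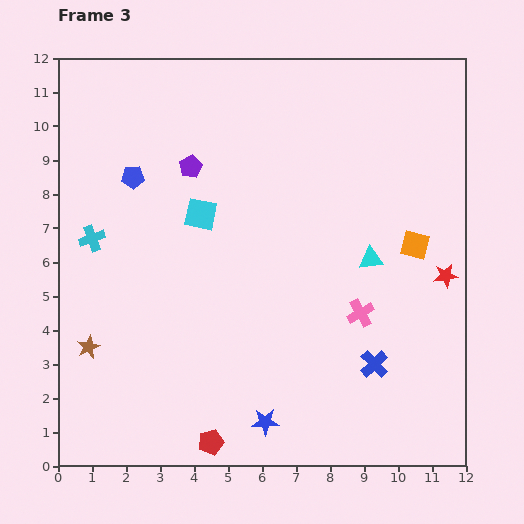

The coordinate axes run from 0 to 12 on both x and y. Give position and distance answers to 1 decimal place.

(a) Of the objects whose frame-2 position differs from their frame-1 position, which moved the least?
the cyan triangle

(moved 0.6)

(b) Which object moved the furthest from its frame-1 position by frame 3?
the blue cross

(moved 9.2; next 7.9)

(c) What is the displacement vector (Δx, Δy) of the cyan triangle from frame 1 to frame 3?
(0.4, -1.1)

The cyan triangle was at (8.8, 7.2) in frame 1 and (9.2, 6.1) in frame 3.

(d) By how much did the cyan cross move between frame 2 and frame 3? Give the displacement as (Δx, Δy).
(-0.3, 4.5)

The cyan cross was at (1.3, 2.2) in frame 2 and (1.0, 6.7) in frame 3.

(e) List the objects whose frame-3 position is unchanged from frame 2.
the red pentagon, the pink cross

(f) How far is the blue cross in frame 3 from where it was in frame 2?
4.6

The blue cross moved from (6.4, 6.6) to (9.3, 3.0), a distance of √(2.9² + 3.6²) ≈ 4.6.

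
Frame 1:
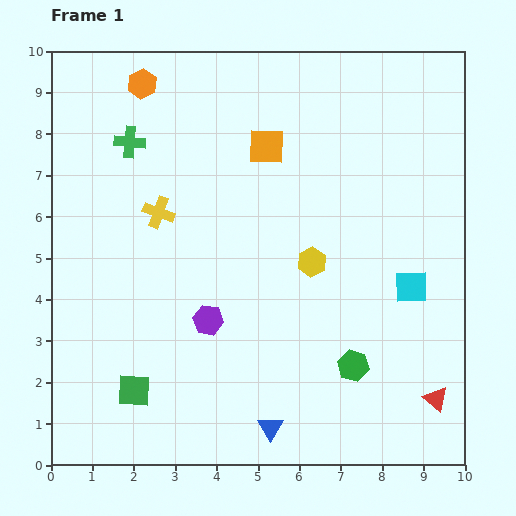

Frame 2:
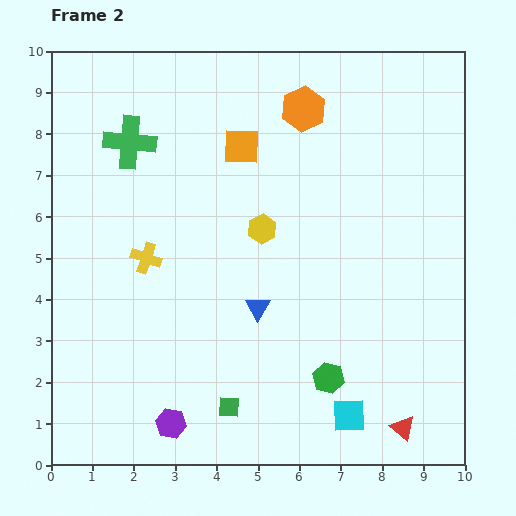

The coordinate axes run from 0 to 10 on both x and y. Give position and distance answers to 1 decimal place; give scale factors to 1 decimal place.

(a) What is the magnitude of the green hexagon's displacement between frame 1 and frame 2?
0.7

The green hexagon moved from (7.3, 2.4) to (6.7, 2.1), a distance of √(0.6² + 0.3²) ≈ 0.7.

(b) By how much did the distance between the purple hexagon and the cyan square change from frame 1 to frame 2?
-0.7

Distance in frame 1: 5.0. Distance in frame 2: 4.3.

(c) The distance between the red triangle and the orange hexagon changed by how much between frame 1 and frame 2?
-2.3

Distance in frame 1: 10.4. Distance in frame 2: 8.1.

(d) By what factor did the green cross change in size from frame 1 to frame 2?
1.7×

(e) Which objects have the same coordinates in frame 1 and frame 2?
the green cross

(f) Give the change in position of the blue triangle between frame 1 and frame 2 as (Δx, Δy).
(-0.3, 2.9)

The blue triangle was at (5.3, 0.9) in frame 1 and (5.0, 3.8) in frame 2.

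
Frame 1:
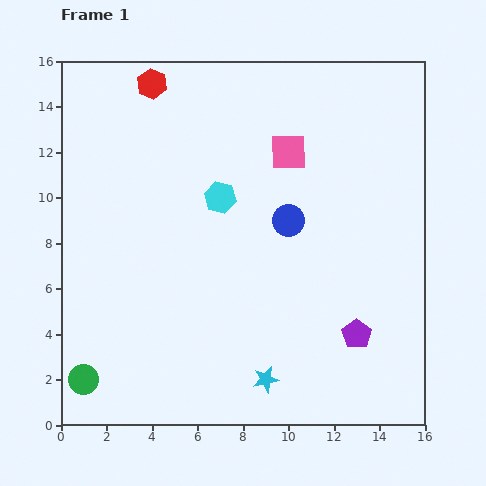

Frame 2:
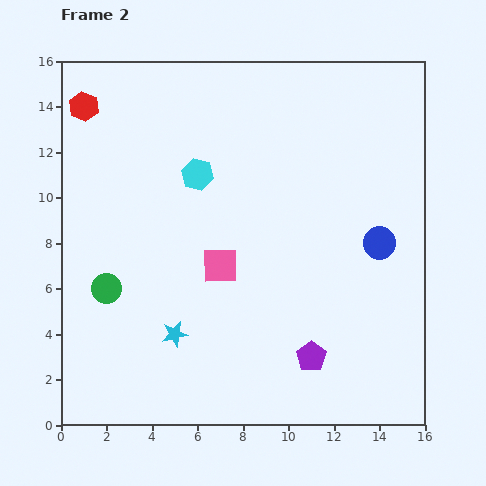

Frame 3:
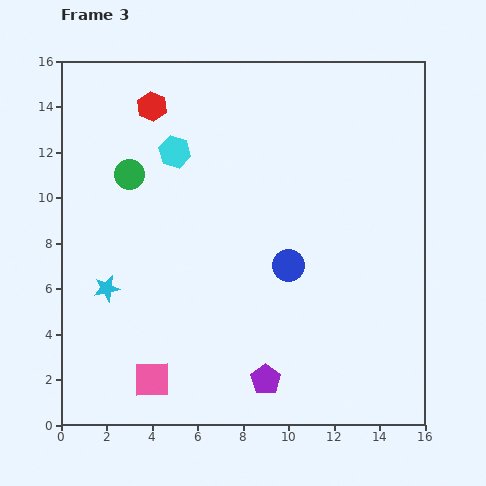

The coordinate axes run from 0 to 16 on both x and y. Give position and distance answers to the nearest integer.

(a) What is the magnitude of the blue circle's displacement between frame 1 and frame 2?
4

The blue circle moved from (10, 9) to (14, 8), a distance of √(4² + 1²) ≈ 4.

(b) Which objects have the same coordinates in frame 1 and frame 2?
none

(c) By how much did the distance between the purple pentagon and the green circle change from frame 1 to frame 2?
-3

Distance in frame 1: 12. Distance in frame 2: 9.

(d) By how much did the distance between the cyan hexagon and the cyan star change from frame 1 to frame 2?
-1

Distance in frame 1: 8. Distance in frame 2: 7.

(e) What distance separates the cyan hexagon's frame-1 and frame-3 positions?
3

The cyan hexagon moved from (7, 10) to (5, 12), a distance of √(2² + 2²) ≈ 3.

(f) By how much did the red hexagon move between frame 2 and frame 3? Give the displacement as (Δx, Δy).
(3, 0)

The red hexagon was at (1, 14) in frame 2 and (4, 14) in frame 3.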